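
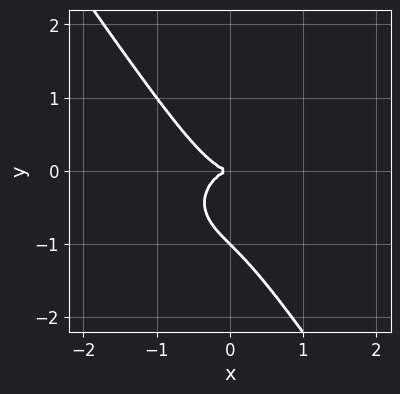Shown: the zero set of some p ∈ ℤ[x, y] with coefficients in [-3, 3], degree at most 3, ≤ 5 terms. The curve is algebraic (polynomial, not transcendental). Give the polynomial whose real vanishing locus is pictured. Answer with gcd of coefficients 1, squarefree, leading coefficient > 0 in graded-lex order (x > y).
x^3 + x*y^2 + y^3 + y^2

(a) Degree: a generic line meets the curve in up to 3 points, so deg p = 3.
(b) Observable constraints: it crosses the x-axis at the gridline x = 0; the y-axis gridline crossings are at y ∈ {-1, 0}.
(c) Solving for integer coefficients yields p as stated.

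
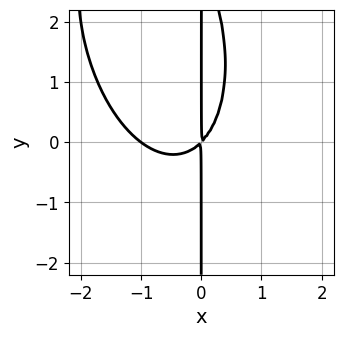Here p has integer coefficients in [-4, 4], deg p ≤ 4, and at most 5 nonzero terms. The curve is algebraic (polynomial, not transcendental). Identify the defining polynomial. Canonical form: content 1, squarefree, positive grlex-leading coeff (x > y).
deg p = 3. A generic line meets the curve in up to 3 points.
Against the integer gridlines: one x-axis crossing is at x = -1; every point of the y-axis in the box is on the curve.
Together with the visible shape, these determine p as stated.

3*x^3 + x^2*y + x*y^2 + 3*x^2 - 3*x*y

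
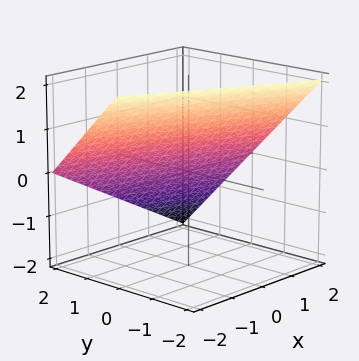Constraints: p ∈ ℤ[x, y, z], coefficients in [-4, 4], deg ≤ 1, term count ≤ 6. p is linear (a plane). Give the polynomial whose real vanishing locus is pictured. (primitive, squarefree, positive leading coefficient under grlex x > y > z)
x + 2*y + 2*z - 2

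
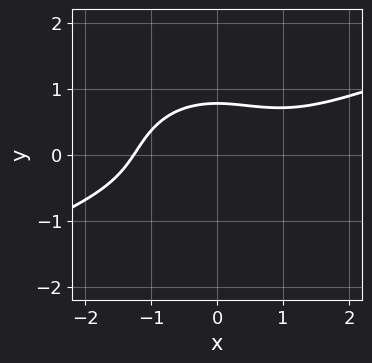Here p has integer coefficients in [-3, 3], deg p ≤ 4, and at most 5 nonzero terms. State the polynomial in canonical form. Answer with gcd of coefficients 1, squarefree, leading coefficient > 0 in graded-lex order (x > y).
x^3 - 2*x^2*y - 3*y^3 - y^2 + 2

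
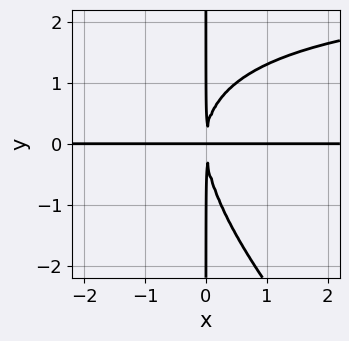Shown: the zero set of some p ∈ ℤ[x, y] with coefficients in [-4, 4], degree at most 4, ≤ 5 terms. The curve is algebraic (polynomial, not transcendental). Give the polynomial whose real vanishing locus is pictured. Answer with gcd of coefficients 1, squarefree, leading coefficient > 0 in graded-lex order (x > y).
x^2*y^2 + x*y^3 - 3*x^2*y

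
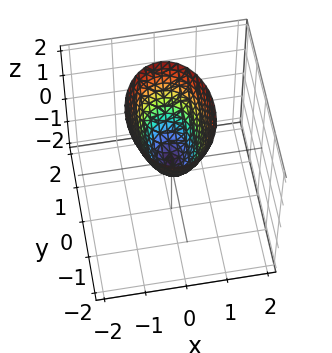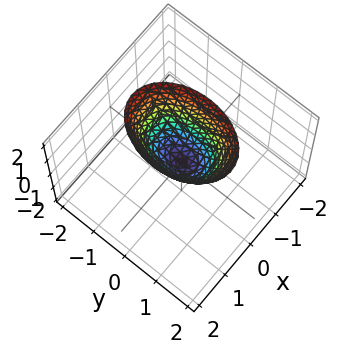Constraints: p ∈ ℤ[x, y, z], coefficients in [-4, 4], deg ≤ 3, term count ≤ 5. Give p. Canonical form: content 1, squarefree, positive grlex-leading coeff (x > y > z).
2*x^2 + y^2 - z

First, deg p = 2. A single bowl opening along one axis; a quadric.
Next, symmetries: it's symmetric under y → −y, forcing even powers of y; mirror symmetry x ↦ −x ⇒ only even powers of x.
Next, observable constraints: one x-axis crossing is at x = 0; one y-axis crossing is at y = 0; one z-axis crossing is at z = 0.
Finally, matching integer coefficients to the picture gives p.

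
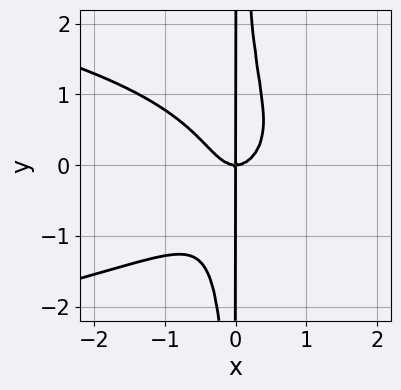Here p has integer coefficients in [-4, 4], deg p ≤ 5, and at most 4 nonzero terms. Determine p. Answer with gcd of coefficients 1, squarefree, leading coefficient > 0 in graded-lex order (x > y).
2*x^2*y^2 + 2*x^3 - x*y

1. Degree: no degree-3 curve has this shape, so deg p = 4.
2. Reading off the gridlines: the visible y-axis segment lies entirely on the curve; it crosses the x-axis at the gridline x = 0.
3. Matching integer coefficients to the picture gives p.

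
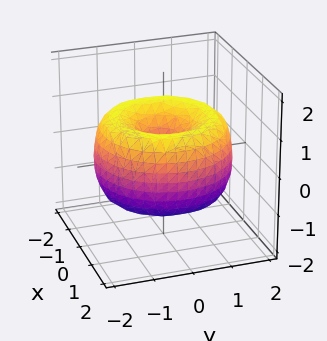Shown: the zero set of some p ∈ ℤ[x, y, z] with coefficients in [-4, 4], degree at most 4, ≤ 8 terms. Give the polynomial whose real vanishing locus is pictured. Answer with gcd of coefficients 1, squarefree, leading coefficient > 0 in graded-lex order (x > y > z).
x^4 + 2*x^2*y^2 + y^4 - 3*x^2 - 3*y^2 + 2*z^2

(a) deg p = 4. The shape is more complex than any degree-3 surface.
(b) Symmetry: the z-axis is an axis of rotation, so x and y enter only as x² + y².
(c) Checking where it meets the axes: one z-axis crossing is at z = 0; it crosses the y-axis at the gridline y = 0; a circular section at z = 0 has radius between 1 and 2; it crosses the x-axis at the gridline x = 0.
(d) The integer polynomial consistent with all of this is the stated p.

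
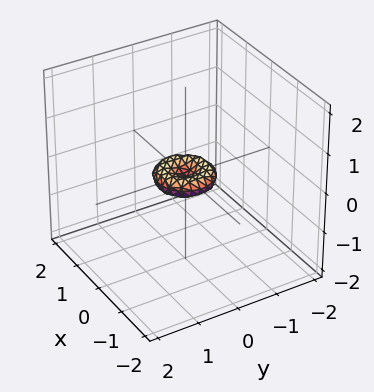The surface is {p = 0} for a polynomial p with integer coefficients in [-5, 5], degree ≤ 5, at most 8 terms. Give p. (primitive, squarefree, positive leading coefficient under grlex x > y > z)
2*x^4 + 4*x^2*y^2 + 2*y^4 - x^2 - y^2 + 3*z^2

deg p = 4. No degree-3 surface has this shape.
Symmetries: rotational symmetry about the z-axis ⇒ p depends on x, y only through x² + y².
From the visible intercepts: it crosses the x-axis at the gridline x = 0; it crosses the y-axis at the gridline y = 0; it meets the z-axis at z = 0 (among the integer gridlines); a circular section at z = 0 has radius between 0 and 1.
Fitting integer coefficients to these (and the overall shape) gives p.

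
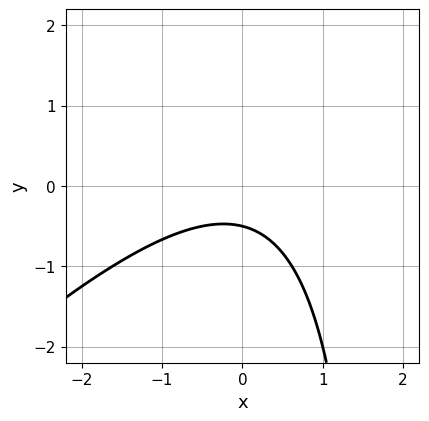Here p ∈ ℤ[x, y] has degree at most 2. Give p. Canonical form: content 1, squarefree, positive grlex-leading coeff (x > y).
x^2 - x*y + 2*y + 1

Degree: a generic line meets the curve in up to 2 points, so deg p = 2.
Observable constraints: it misses every integer gridline on the x-axis.
Assembling these constraints gives the stated polynomial.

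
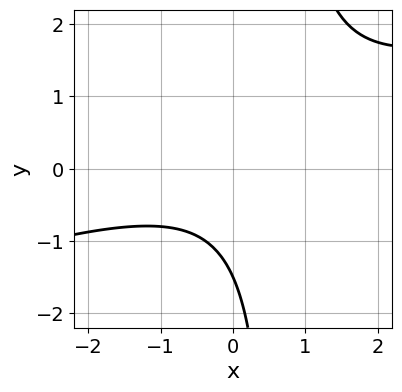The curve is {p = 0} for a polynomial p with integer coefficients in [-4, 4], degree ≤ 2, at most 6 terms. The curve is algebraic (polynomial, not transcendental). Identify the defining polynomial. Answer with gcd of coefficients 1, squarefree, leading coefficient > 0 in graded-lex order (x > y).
(a) deg p = 2. The shape is more complex than any degree-1 curve.
(b) Reading off the gridlines: the curve avoids every integer x-axis point in the box.
(c) These observations pin down the coefficients.

x^2 - 3*x*y + 2*y + 3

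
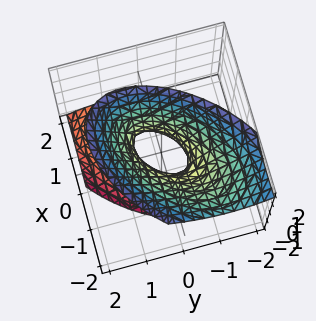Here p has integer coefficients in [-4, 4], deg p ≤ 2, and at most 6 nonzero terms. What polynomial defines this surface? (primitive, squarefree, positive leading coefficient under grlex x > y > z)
Degree: the shape is more complex than any degree-1 surface, so deg p = 2.
From the visible intercepts: the surface avoids every integer z-axis point in the box.
Solving for integer coefficients yields p as stated.

3*x^2 - 3*x*y + 2*x*z + 3*y^2 - 2*z^2 - 1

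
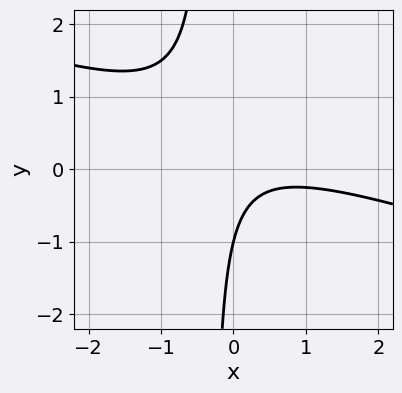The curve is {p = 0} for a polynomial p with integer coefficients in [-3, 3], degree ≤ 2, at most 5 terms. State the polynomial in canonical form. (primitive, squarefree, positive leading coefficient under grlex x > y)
x^2 + 3*x*y - x + y + 1

(a) Degree: the shape is more complex than any degree-1 curve, so deg p = 2.
(b) Against the integer gridlines: it meets the y-axis at y = -1 (among the integer gridlines); it misses every integer gridline on the x-axis.
(c) Fitting integer coefficients to these (and the overall shape) gives p.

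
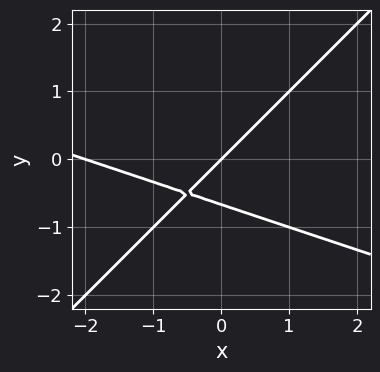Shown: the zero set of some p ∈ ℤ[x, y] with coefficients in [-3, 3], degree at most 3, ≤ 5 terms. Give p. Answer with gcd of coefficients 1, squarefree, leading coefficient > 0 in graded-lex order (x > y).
The degree is 2 — a generic line meets the curve in up to 2 points.
From the visible intercepts: one y-axis crossing is at y = 0; the x-axis gridline crossings are at x ∈ {-2, 0}.
Assembling these constraints gives the stated polynomial.

x^2 + 2*x*y - 3*y^2 + 2*x - 2*y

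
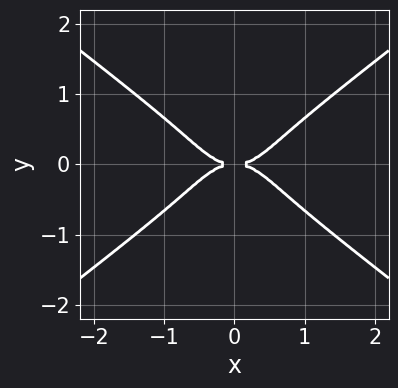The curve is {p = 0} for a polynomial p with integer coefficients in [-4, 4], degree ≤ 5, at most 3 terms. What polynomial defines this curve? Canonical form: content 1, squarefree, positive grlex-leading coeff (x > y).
deg p = 4. A generic line meets the curve in up to 4 points.
Symmetries: the y ↦ −y reflection is a symmetry, so y appears only in even powers; the x ↦ −x reflection is a symmetry, so x appears only in even powers.
From the axis intercepts and sections: it meets the y-axis at y = 0 (among the integer gridlines); one x-axis crossing is at x = 0.
Together with the visible shape, these determine p as stated.

x^4 - 3*y^4 - y^2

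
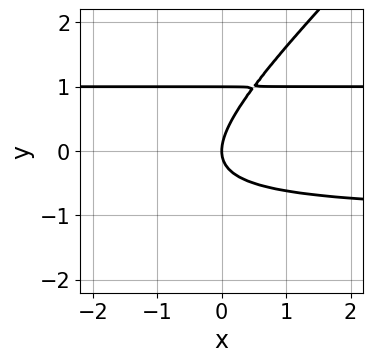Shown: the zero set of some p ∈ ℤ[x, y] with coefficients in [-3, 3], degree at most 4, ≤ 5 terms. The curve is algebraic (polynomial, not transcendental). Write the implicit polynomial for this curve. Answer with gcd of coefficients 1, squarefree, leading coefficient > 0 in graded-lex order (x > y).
x*y^2 - y^3 + y^2 - x

First, the degree is 3 — a generic line meets the curve in up to 3 points.
Then, from the visible intercepts: the y-axis gridline crossings are at y ∈ {0, 1}; one x-axis crossing is at x = 0.
Finally, these observations pin down the coefficients.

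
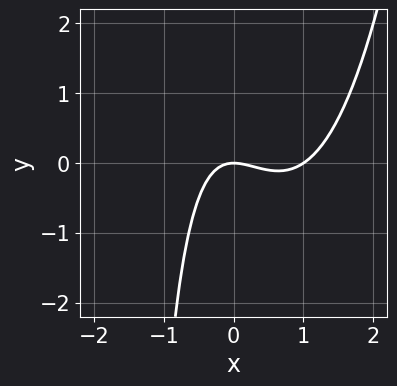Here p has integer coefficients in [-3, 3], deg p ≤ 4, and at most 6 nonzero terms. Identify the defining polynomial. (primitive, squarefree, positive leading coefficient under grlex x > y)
2*x^3 - 2*x^2 - x*y - 2*y

1. deg p = 3. No degree-2 curve has this shape.
2. Observable constraints: it meets the y-axis at y = 0 (among the integer gridlines); the x-axis gridline crossings are at x ∈ {0, 1}.
3. These observations pin down the coefficients.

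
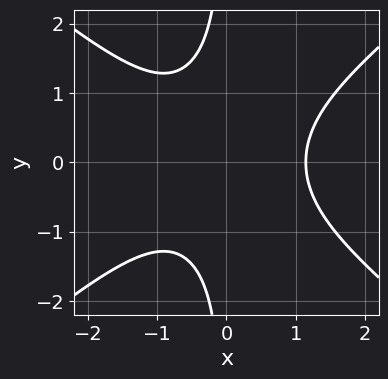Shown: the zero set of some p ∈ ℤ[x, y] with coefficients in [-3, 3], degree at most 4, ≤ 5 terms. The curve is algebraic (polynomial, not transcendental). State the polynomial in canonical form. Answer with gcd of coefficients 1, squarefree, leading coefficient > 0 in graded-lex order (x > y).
2*x^3 - 3*x*y^2 - 3

First, the degree is 3 — no degree-2 curve has this shape.
Then, symmetries: mirror symmetry y ↦ −y ⇒ only even powers of y.
Next, against the integer gridlines: the curve avoids every integer y-axis point in the box.
Finally, the integer polynomial consistent with all of this is the stated p.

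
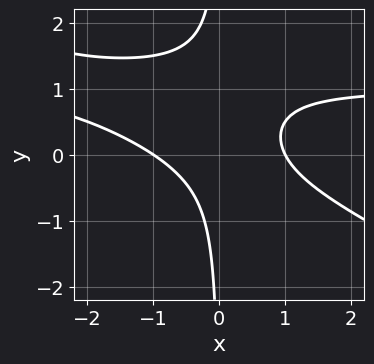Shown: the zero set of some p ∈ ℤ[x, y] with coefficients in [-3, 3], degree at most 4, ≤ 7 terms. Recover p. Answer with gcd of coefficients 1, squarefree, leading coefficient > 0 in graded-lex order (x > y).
x^2*y + 2*x*y^2 - x^2 - 2*x*y + 1

1. The degree is 3 — no degree-2 curve has this shape.
2. Reading off the gridlines: the curve avoids every integer y-axis point in the box; among the integer gridlines, it crosses the x-axis at x ∈ {-1, 1}.
3. Fitting integer coefficients to these (and the overall shape) gives p.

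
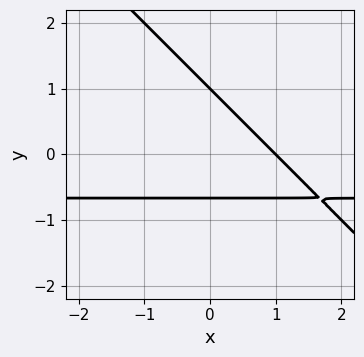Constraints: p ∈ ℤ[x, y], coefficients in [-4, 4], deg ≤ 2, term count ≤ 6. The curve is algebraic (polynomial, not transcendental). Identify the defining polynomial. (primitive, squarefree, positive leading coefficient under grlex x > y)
3*x*y + 3*y^2 + 2*x - y - 2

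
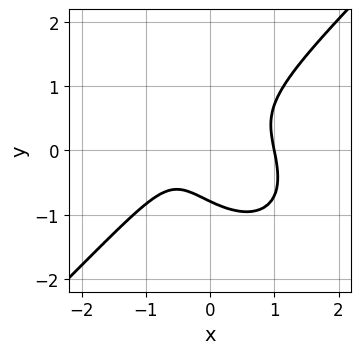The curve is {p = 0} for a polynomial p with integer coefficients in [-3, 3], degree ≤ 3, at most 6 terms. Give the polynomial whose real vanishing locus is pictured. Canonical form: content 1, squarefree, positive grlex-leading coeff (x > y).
1. The degree is 3 — the shape is more complex than any degree-2 curve.
2. From the visible intercepts: it meets the x-axis at x = 1 (among the integer gridlines).
3. Putting this together gives p.

2*x^3 - 2*y^3 + x*y - x - 1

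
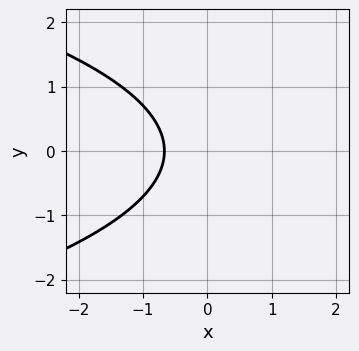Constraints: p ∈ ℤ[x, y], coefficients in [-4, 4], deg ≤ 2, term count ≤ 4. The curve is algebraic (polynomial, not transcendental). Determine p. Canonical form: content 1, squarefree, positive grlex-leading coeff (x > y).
2*y^2 + 3*x + 2

(a) deg p = 2. No degree-1 curve has this shape.
(b) Symmetries: the y ↦ −y reflection is a symmetry, so y appears only in even powers.
(c) From the axis intercepts and sections: the curve avoids every integer y-axis point in the box.
(d) The integer polynomial consistent with all of this is the stated p.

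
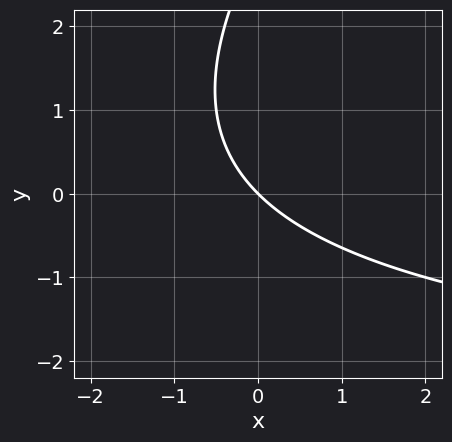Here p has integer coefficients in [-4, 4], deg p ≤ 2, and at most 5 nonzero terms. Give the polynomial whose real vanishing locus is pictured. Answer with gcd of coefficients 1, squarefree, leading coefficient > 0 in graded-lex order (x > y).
Degree: no degree-1 curve has this shape, so deg p = 2.
From the visible intercepts: it meets the x-axis at x = 0 (among the integer gridlines); one y-axis crossing is at y = 0.
Assembling these constraints gives the stated polynomial.

x*y - y^2 + 3*x + 3*y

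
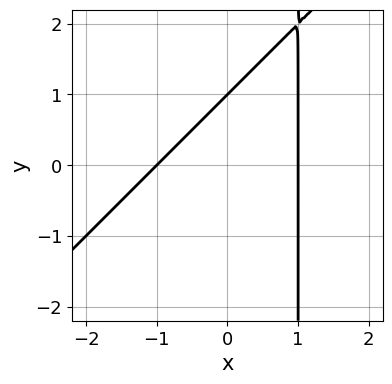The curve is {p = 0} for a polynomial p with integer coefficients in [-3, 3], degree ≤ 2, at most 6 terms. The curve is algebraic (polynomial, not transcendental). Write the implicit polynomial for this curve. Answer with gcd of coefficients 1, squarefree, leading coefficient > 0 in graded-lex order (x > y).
x^2 - x*y + y - 1

deg p = 2. The shape is more complex than any degree-1 curve.
From the visible intercepts: it meets the y-axis at y = 1 (among the integer gridlines); among the integer gridlines, it crosses the x-axis at x ∈ {-1, 1}.
These observations pin down the coefficients.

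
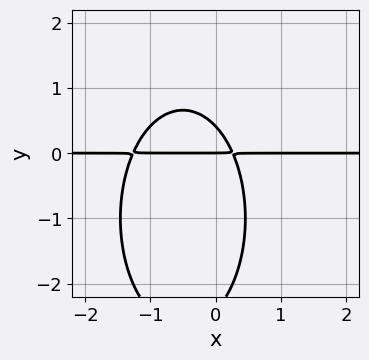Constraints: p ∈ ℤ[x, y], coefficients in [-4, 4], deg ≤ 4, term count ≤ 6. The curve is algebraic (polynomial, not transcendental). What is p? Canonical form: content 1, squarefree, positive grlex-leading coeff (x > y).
deg p = 3.
Reading off the gridlines: it crosses the y-axis at the gridline y = 0; the visible x-axis segment lies entirely on the curve.
Fitting integer coefficients to these (and the overall shape) gives p.

3*x^2*y + y^3 + 3*x*y + 2*y^2 - y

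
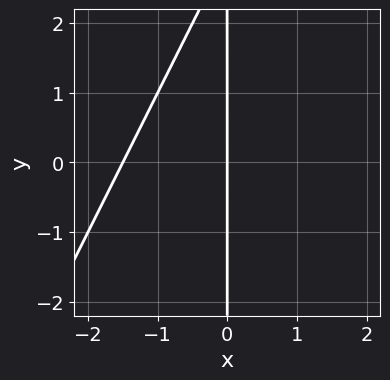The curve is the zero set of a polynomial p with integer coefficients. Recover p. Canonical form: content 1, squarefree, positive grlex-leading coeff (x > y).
2*x^2 - x*y + 3*x

First, degree: no degree-1 curve has this shape, so deg p = 2.
Next, observable constraints: it crosses the x-axis at the gridline x = 0; the visible y-axis segment lies entirely on the curve.
Finally, assembling these constraints gives the stated polynomial.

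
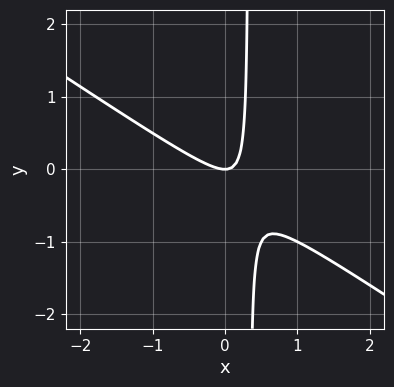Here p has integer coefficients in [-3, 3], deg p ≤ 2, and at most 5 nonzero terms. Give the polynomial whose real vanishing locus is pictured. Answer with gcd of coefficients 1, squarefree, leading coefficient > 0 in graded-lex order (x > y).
First, the degree is 2 — the shape is more complex than any degree-1 curve.
Then, from the visible intercepts: it crosses the x-axis at the gridline x = 0; it meets the y-axis at y = 0 (among the integer gridlines).
Finally, solving for integer coefficients yields p as stated.

2*x^2 + 3*x*y - y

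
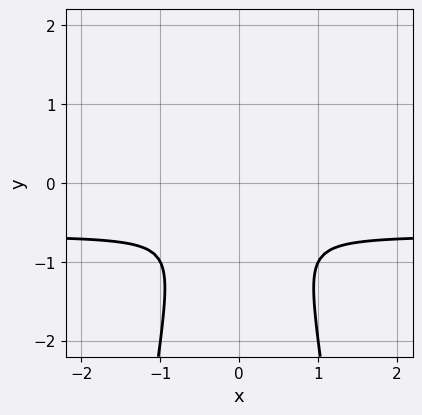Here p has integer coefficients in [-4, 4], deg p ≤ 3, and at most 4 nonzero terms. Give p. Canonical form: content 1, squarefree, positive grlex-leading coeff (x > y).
3*x^2*y + 2*x^2 + y^2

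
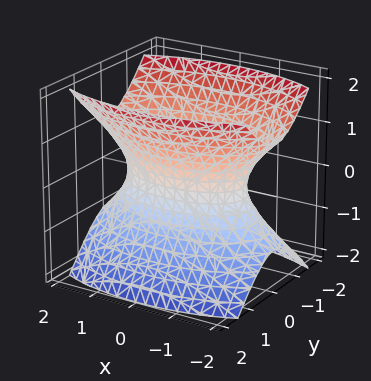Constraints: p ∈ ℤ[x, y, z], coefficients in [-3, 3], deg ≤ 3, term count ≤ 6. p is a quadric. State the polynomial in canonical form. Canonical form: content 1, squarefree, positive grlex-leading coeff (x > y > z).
x^2 + 3*y^2 - 2*z^2 - 2

deg p = 2.
Symmetries: the x ↦ −x reflection is a symmetry, so x appears only in even powers; mirror symmetry z ↦ −z ⇒ only even powers of z; it's symmetric under y → −y, forcing even powers of y.
Observable constraints: the surface avoids every integer z-axis point in the box.
Matching integer coefficients to the picture gives p.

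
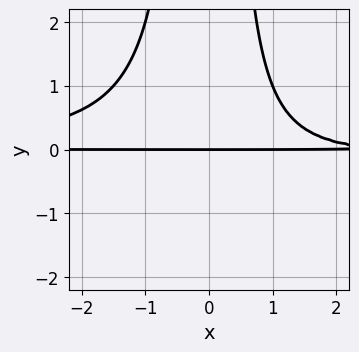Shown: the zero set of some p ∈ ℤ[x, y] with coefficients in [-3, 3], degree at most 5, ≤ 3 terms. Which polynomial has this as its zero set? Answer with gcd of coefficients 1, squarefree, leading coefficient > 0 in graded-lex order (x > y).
1. deg p = 4.
2. Checking where it meets the axes: every point of the x-axis in the box is on the curve; it meets the y-axis at y = 0 (among the integer gridlines).
3. These observations pin down the coefficients.

2*x^2*y^2 + x*y - 3*y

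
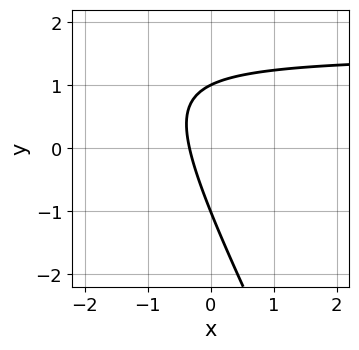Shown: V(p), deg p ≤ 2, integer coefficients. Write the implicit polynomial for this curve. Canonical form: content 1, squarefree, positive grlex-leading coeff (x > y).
1. deg p = 2.
2. From the visible intercepts: the y-axis gridline crossings are at y ∈ {-1, 1}.
3. Together with the visible shape, these determine p as stated.

2*x*y + y^2 - 3*x - 1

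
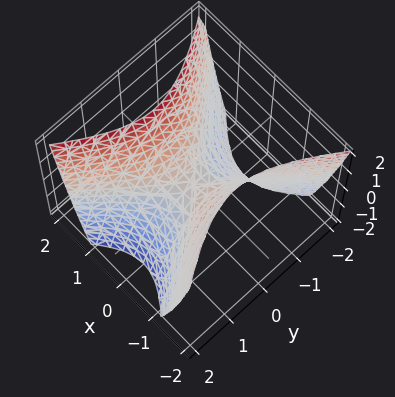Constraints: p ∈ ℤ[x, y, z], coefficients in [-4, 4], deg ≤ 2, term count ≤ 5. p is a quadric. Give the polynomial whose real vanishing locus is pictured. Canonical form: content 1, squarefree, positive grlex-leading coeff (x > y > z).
3*x^2 - 2*y^2 - 2*z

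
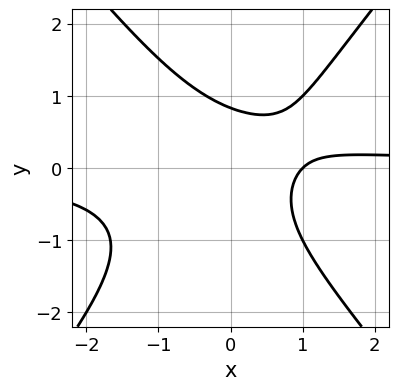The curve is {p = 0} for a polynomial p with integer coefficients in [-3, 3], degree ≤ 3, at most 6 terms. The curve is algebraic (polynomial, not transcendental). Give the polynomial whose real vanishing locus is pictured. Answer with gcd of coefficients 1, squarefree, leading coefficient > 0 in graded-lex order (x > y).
(a) The degree is 3 — no degree-2 curve has this shape.
(b) Checking where it meets the axes: it crosses the x-axis at the gridline x = 1.
(c) Solving for integer coefficients yields p as stated.

3*x^2*y - 2*y^3 - 2*x - y + 2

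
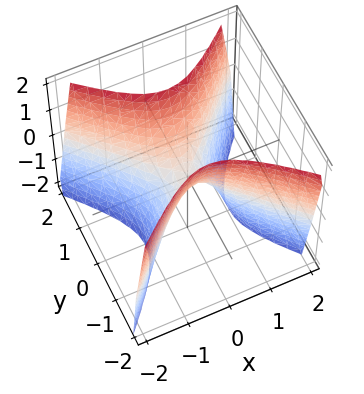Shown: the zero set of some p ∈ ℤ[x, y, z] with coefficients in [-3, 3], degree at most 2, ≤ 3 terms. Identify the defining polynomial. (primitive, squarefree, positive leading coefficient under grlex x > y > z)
1. deg p = 2.
2. Symmetries: mirror symmetry y ↦ −y ⇒ only even powers of y; mirror symmetry x ↦ −x ⇒ only even powers of x.
3. Against the integer gridlines: it crosses the x-axis at the gridline x = 0; one y-axis crossing is at y = 0; one z-axis crossing is at z = 0.
4. Fitting integer coefficients to these (and the overall shape) gives p.

2*x^2 - 2*y^2 + z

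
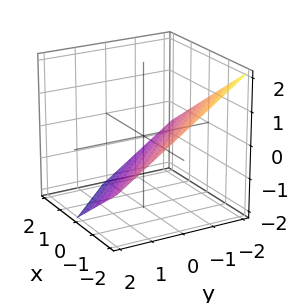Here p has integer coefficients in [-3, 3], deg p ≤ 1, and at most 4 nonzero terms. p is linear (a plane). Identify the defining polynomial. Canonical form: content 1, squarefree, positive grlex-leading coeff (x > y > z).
2*x + 2*y + 3*z + 2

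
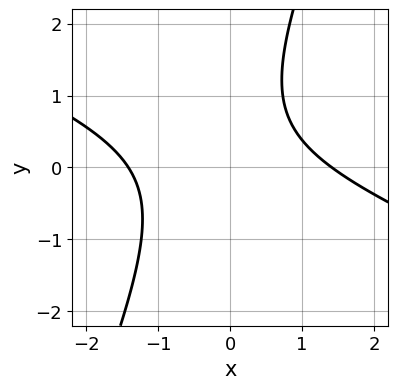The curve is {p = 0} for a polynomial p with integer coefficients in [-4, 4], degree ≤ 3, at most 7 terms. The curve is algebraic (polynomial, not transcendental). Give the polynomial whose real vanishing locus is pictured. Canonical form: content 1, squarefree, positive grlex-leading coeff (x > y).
x^2 + 2*x*y - y^2 + y - 2

First, the degree is 2 — a generic line meets the curve in up to 2 points.
Then, checking where it meets the axes: it misses every integer gridline on the y-axis.
Finally, solving for integer coefficients yields p as stated.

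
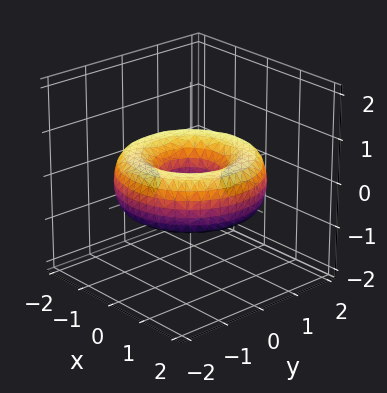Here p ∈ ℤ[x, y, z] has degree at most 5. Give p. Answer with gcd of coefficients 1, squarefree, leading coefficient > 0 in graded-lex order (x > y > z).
x^4 + 2*x^2*y^2 + y^4 - 3*x^2 - 3*y^2 + 3*z^2 + 1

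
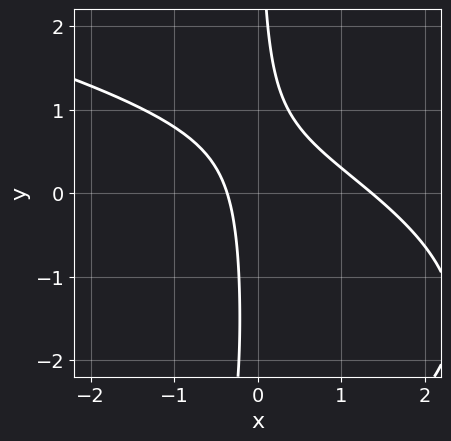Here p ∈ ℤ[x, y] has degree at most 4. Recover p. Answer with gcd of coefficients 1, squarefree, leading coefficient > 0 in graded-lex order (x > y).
x*y^2 + 2*x^2 + 3*x*y - 2*x - 1

The degree is 3 — a generic line meets the curve in up to 3 points.
Reading off the gridlines: the curve avoids every integer y-axis point in the box.
These observations pin down the coefficients.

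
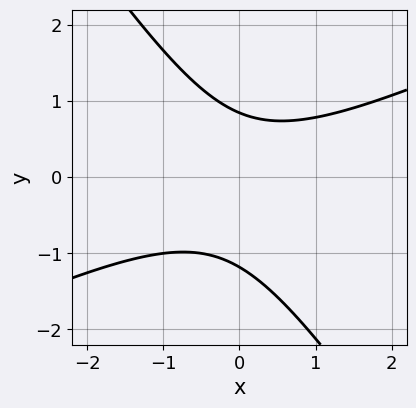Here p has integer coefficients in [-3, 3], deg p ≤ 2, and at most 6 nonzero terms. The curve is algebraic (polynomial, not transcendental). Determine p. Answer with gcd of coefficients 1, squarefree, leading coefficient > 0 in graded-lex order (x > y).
2*x^2 - 3*x*y - 3*y^2 - y + 3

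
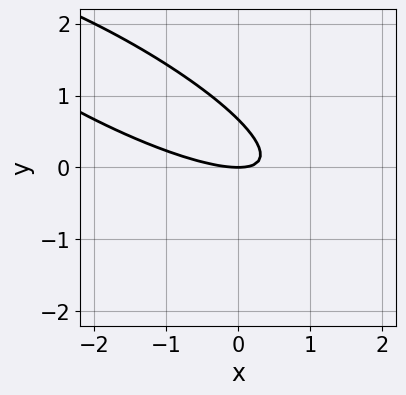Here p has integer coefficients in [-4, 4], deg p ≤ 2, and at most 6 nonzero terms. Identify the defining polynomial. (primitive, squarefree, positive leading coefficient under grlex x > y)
x^2 + 3*x*y + 3*y^2 - 2*y

(a) Degree: no degree-1 curve has this shape, so deg p = 2.
(b) From the axis intercepts and sections: it meets the x-axis at x = 0 (among the integer gridlines); it crosses the y-axis at the gridline y = 0.
(c) Putting this together gives p.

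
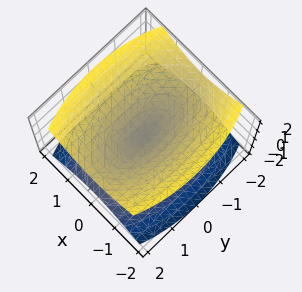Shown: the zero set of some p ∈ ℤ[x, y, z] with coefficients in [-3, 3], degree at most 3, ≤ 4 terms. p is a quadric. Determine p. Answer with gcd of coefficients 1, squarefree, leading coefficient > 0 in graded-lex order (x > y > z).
3*x^2 + y^2 - 3*z^2

1. The picture has 2 separate pieces. Treating them together as one polynomial.
2. deg p = 2. Two nappes meeting at a single point; a quadric.
3. Symmetries: the x ↦ −x reflection is a symmetry, so x appears only in even powers; mirror symmetry y ↦ −y ⇒ only even powers of y; mirror symmetry z ↦ −z ⇒ only even powers of z.
4. Checking where it meets the axes: it crosses the y-axis at the gridline y = 0; it meets the x-axis at x = 0 (among the integer gridlines).
5. Assembling these constraints gives the stated polynomial.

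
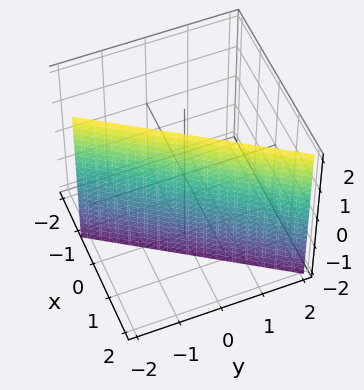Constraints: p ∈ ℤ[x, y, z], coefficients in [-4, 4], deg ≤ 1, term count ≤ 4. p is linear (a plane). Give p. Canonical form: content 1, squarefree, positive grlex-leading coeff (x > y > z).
(a) deg p = 1. The surface is flat (a plane).
(b) Reading off the gridlines: the surface avoids every integer z-axis point in the box; it crosses the y-axis at the gridline y = -1.
(c) These observations pin down the coefficients.

3*x - 2*y - 2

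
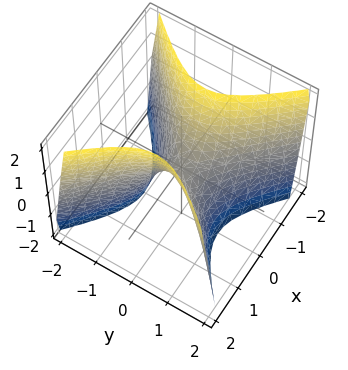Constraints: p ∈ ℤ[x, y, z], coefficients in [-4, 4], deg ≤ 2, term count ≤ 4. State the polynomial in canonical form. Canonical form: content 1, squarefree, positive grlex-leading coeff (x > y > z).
2*x^2 - 2*y^2 - z

1. deg p = 2. A saddle surface; a quadric.
2. Symmetries: it's symmetric under x → −x, forcing even powers of x; it's symmetric under y → −y, forcing even powers of y.
3. From the visible intercepts: it meets the x-axis at x = 0 (among the integer gridlines); it meets the z-axis at z = 0 (among the integer gridlines); it meets the y-axis at y = 0 (among the integer gridlines).
4. Matching integer coefficients to the picture gives p.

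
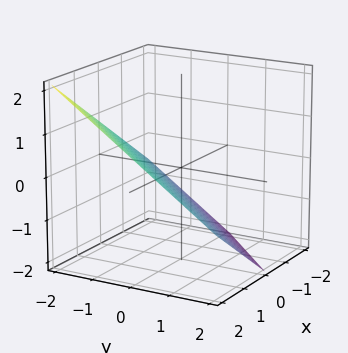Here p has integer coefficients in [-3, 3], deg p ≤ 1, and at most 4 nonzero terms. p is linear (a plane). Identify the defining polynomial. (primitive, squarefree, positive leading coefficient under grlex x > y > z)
(a) The degree is 1 — the surface is flat (a plane).
(b) From the visible intercepts: one y-axis crossing is at y = -1; it crosses the x-axis at the gridline x = 1.
(c) These observations pin down the coefficients.

2*x - 2*y - 3*z - 2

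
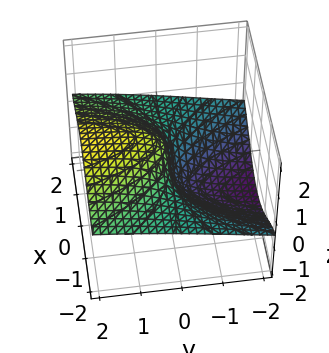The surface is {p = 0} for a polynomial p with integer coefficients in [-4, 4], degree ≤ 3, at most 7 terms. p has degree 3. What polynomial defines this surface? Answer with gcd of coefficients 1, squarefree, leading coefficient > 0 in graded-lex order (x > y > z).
3*x^2*z + y*z^2 + z^3 + y*z - 3*y

The degree is 3 — a generic line meets the surface in up to 3 points.
Reading off the gridlines: one z-axis crossing is at z = 0; it crosses the y-axis at the gridline y = 0.
Solving for integer coefficients yields p as stated. Check: (2, 0, 0) on the x-axis lies on the surface, and p(2, 0, 0) = 0. ✓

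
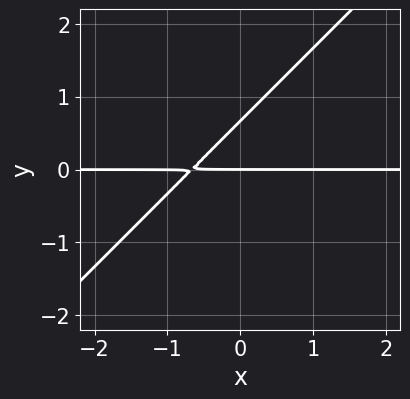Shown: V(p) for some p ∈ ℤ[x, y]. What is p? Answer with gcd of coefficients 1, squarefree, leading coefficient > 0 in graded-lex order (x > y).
3*x*y - 3*y^2 + 2*y

1. The degree is 2 — no degree-1 curve has this shape.
2. Against the integer gridlines: it crosses the y-axis at the gridline y = 0; the visible x-axis segment lies entirely on the curve.
3. Fitting integer coefficients to these (and the overall shape) gives p.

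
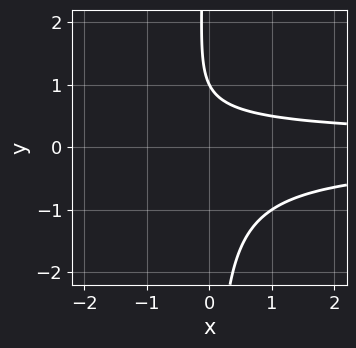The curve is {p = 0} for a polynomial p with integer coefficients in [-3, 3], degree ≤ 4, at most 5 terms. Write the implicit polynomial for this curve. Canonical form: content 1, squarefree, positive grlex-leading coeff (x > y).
2*x*y^2 + y - 1

1. deg p = 3. A generic line meets the curve in up to 3 points.
2. Checking where it meets the axes: it crosses the y-axis at the gridline y = 1; the curve avoids every integer x-axis point in the box.
3. Together with the visible shape, these determine p as stated.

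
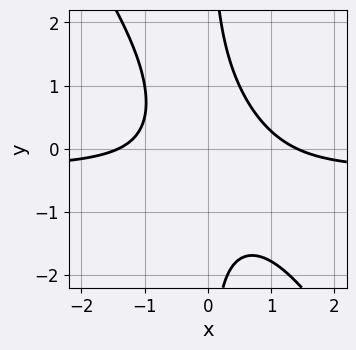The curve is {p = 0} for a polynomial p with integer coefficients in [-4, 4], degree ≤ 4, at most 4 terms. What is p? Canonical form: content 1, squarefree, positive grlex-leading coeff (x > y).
3*x^2*y + 2*x*y^2 + x^2 - 2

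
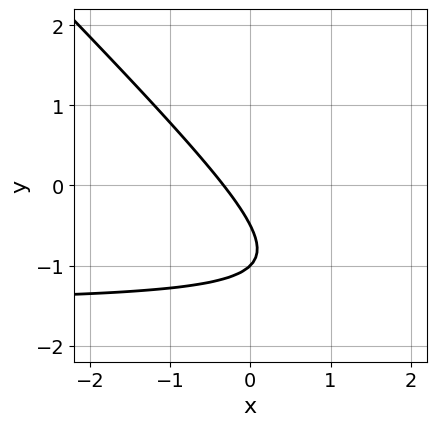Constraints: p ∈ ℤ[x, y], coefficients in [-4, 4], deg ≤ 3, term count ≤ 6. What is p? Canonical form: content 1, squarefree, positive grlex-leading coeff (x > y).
First, deg p = 2. No degree-1 curve has this shape.
Next, observable constraints: one y-axis crossing is at y = -1.
Finally, these observations pin down the coefficients.

2*x*y + 2*y^2 + 3*x + 3*y + 1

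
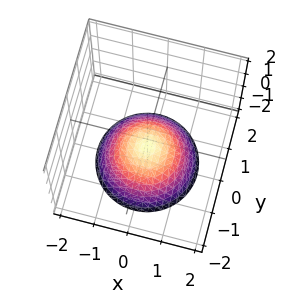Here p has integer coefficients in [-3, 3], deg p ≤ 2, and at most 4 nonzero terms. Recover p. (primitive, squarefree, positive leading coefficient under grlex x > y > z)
2*x^2 + 2*y^2 + 3*z + 2

1. deg p = 2.
2. By symmetry, the z-axis is an axis of rotation, so x and y enter only as x² + y².
3. From the visible intercepts: it misses every integer gridline on the y-axis; it misses every integer gridline on the x-axis; a circular section at z = -1 has radius between 0 and 1.
4. Assembling these constraints gives the stated polynomial.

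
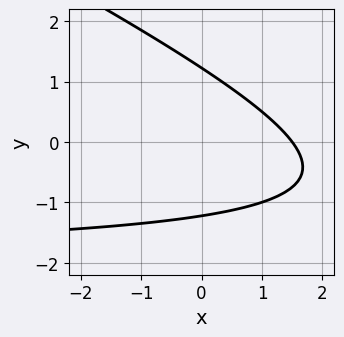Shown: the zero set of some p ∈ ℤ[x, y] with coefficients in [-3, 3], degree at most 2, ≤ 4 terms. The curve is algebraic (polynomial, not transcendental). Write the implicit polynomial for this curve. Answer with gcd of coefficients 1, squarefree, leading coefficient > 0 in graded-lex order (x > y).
(a) deg p = 2. No degree-1 curve has this shape.
(b) Solving for integer coefficients yields p as stated.

x*y + 2*y^2 + 2*x - 3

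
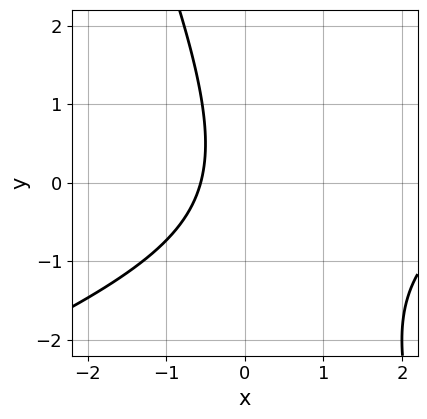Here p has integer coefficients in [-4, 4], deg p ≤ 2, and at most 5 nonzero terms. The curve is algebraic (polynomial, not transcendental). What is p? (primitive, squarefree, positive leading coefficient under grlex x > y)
First, deg p = 2. The shape is more complex than any degree-1 curve.
Next, from the axis intercepts and sections: it misses every integer gridline on the y-axis.
Finally, matching integer coefficients to the picture gives p.

x^2 - 2*x*y - y^2 - 3*x - 2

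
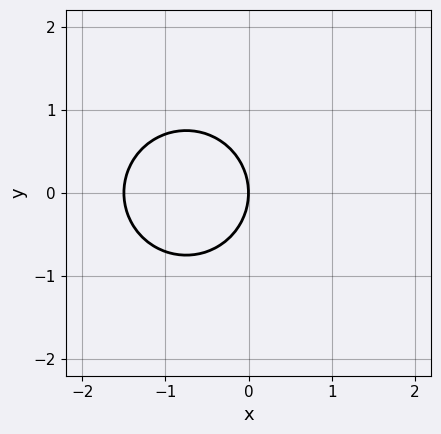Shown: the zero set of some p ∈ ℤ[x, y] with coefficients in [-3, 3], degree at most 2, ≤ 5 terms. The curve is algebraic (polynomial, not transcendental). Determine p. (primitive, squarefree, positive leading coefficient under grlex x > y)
2*x^2 + 2*y^2 + 3*x

deg p = 2. A generic line meets the curve in up to 2 points.
Symmetries: the y ↦ −y reflection is a symmetry, so y appears only in even powers.
Reading off the gridlines: it meets the x-axis at x = 0 (among the integer gridlines); it meets the y-axis at y = 0 (among the integer gridlines).
Fitting integer coefficients to these (and the overall shape) gives p.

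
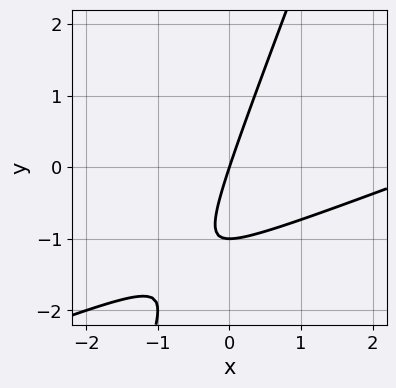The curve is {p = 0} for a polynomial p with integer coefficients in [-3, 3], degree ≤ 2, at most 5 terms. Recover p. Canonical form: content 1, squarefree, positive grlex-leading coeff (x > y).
x^2 - 3*x*y + y^2 - 3*x + y

1. The degree is 2 — a generic line meets the curve in up to 2 points.
2. Against the integer gridlines: the y-axis gridline crossings are at y ∈ {-1, 0}; one x-axis crossing is at x = 0.
3. Putting this together gives p.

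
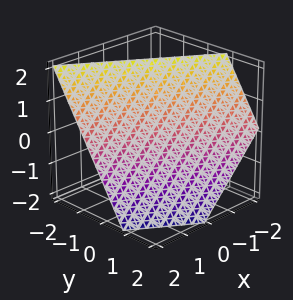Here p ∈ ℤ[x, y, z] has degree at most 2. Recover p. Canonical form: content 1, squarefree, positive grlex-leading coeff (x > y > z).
(a) deg p = 1.
(b) Checking where it meets the axes: it meets the z-axis at z = 1 (among the integer gridlines); it crosses the x-axis at the gridline x = 1.
(c) The integer polynomial consistent with all of this is the stated p.

2*x + 3*y + 2*z - 2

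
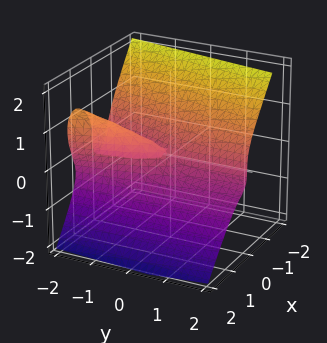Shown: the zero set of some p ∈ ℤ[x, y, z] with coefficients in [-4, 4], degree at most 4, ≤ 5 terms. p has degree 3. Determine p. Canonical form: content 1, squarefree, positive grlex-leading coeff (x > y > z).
(a) The degree is 3 — a generic line meets the surface in up to 3 points.
(b) From the axis intercepts and sections: it crosses the x-axis at the gridline x = 0; every point of the y-axis in the box is on the surface; one z-axis crossing is at z = 0.
(c) These observations pin down the coefficients.

3*x^3 + x*y*z + 2*z^3 - x^2 + x*y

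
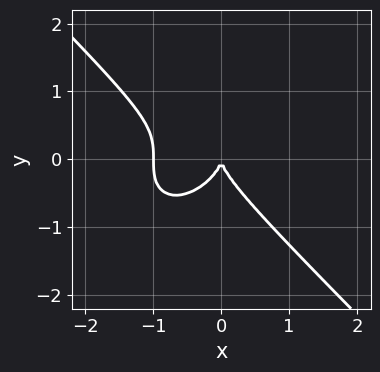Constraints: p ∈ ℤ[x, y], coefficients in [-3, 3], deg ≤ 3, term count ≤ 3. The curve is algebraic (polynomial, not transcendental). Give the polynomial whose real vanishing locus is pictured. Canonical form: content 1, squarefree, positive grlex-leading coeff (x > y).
First, deg p = 3. A generic line meets the curve in up to 3 points.
Then, reading off the gridlines: the x-axis gridline crossings are at x ∈ {-1, 0}; it meets the y-axis at y = 0 (among the integer gridlines).
Finally, putting this together gives p.

x^3 + y^3 + x^2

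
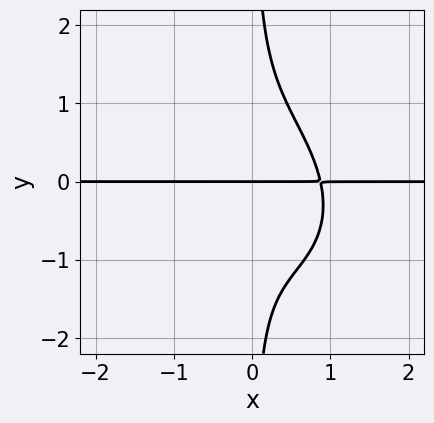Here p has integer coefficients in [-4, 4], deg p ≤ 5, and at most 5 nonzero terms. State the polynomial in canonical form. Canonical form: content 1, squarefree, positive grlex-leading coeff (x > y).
1. Degree: the shape is more complex than any degree-3 curve, so deg p = 4.
2. Reading off the gridlines: the visible x-axis segment lies entirely on the curve; it crosses the y-axis at the gridline y = 0.
3. Solving for integer coefficients yields p as stated.

3*x^3*y + 2*x^2*y^2 + 3*x*y^3 - 2*y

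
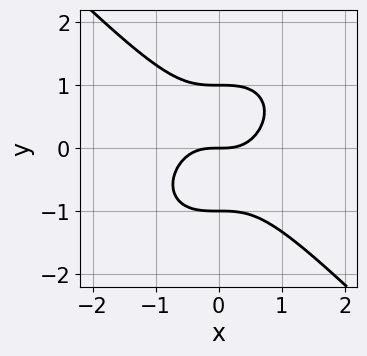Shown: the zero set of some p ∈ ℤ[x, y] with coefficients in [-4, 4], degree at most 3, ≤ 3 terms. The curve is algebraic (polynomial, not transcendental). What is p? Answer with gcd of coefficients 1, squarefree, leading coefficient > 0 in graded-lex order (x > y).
(a) Degree: no degree-2 curve has this shape, so deg p = 3.
(b) From the axis intercepts and sections: the y-axis gridline crossings are at y ∈ {-1, 0, 1}; it meets the x-axis at x = 0 (among the integer gridlines).
(c) Putting this together gives p.

x^3 + y^3 - y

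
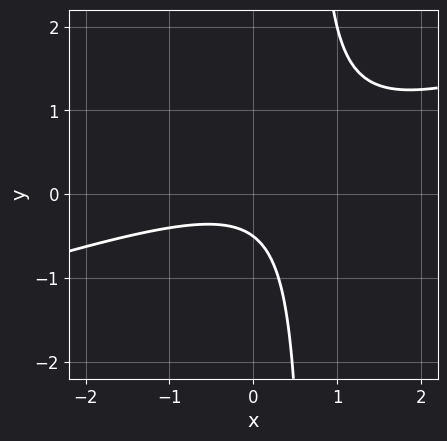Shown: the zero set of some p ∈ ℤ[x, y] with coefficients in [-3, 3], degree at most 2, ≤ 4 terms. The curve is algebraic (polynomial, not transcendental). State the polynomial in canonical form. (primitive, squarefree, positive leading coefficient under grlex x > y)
x^2 - 3*x*y + 2*y + 1

1. Degree: no degree-1 curve has this shape, so deg p = 2.
2. From the visible intercepts: the curve avoids every integer x-axis point in the box.
3. Solving for integer coefficients yields p as stated.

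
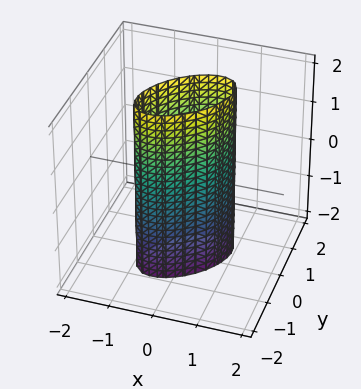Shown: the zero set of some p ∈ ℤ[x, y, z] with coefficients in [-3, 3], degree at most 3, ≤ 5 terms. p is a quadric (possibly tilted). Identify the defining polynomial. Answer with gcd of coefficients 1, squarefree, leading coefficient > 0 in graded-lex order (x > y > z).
First, degree: the shape is more complex than any degree-1 surface, so deg p = 2.
Then, from the axis intercepts and sections: no z-intercept at any integer in the box.
Finally, the integer polynomial consistent with all of this is the stated p.

3*x^2 - 3*x*y + 3*y^2 - 2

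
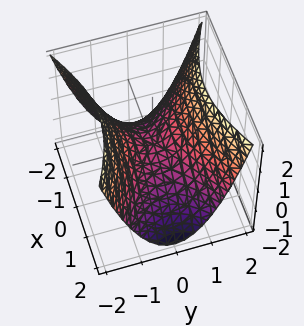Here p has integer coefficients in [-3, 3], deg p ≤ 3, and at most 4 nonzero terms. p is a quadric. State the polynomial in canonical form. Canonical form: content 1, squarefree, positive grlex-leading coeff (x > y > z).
1. The degree is 2 — a saddle surface; a quadric.
2. Symmetries: mirror symmetry y ↦ −y ⇒ only even powers of y; it's symmetric under x → −x, forcing even powers of x.
3. Observable constraints: it meets the x-axis at x = 0 (among the integer gridlines); it crosses the y-axis at the gridline y = 0.
4. Solving for integer coefficients yields p as stated.

x^2 - 2*y^2 + 2*z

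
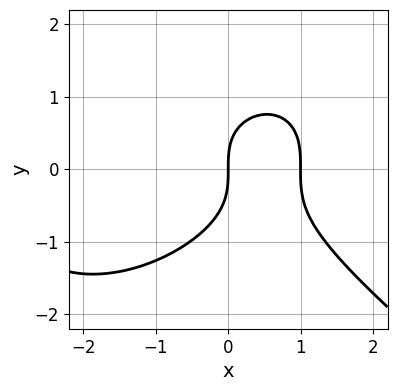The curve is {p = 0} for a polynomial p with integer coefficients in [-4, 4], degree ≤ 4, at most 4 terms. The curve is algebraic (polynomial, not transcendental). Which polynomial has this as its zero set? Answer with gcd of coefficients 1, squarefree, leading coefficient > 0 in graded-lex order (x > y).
(a) Degree: a generic line meets the curve in up to 3 points, so deg p = 3.
(b) From the visible intercepts: the x-axis gridline crossings are at x ∈ {0, 1}; one y-axis crossing is at y = 0.
(c) The integer polynomial consistent with all of this is the stated p.

x^3 + 2*y^3 + 2*x^2 - 3*x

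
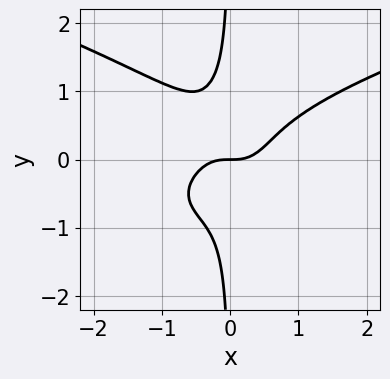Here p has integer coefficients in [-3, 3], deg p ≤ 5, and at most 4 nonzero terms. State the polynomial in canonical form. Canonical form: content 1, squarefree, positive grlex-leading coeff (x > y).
First, deg p = 4. No degree-3 curve has this shape.
Then, from the axis intercepts and sections: it meets the x-axis at x = 0 (among the integer gridlines); it crosses the y-axis at the gridline y = 0.
Finally, assembling these constraints gives the stated polynomial.

3*x*y^3 - 2*x^3 + x^2*y + y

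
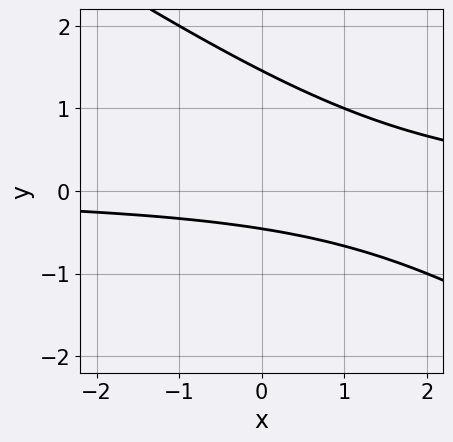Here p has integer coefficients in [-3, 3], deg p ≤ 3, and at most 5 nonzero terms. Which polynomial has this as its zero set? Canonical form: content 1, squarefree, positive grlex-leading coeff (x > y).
First, degree: a generic line meets the curve in up to 2 points, so deg p = 2.
Next, checking where it meets the axes: it misses every integer gridline on the x-axis.
Finally, putting this together gives p.

2*x*y + 3*y^2 - 3*y - 2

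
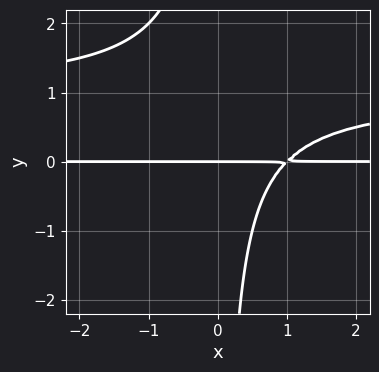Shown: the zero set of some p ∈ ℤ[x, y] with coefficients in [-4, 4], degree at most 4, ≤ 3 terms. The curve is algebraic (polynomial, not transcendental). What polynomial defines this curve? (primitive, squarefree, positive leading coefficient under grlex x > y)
x*y^2 - x*y + y

The degree is 3 — the shape is more complex than any degree-2 curve.
Checking where it meets the axes: it meets the y-axis at y = 0 (among the integer gridlines); every point of the x-axis in the box is on the curve.
Fitting integer coefficients to these (and the overall shape) gives p.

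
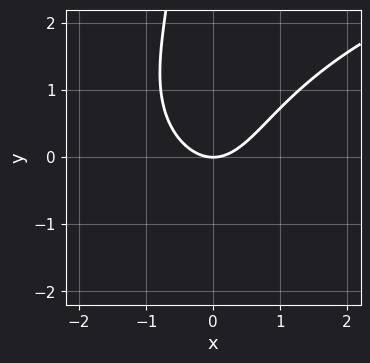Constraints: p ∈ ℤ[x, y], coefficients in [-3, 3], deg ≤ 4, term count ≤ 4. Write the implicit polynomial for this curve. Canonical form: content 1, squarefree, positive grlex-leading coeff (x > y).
x*y^2 - 2*x^2 + 2*y

(a) Degree: the shape is more complex than any degree-2 curve, so deg p = 3.
(b) Reading off the gridlines: it crosses the y-axis at the gridline y = 0; it meets the x-axis at x = 0 (among the integer gridlines).
(c) Putting this together gives p.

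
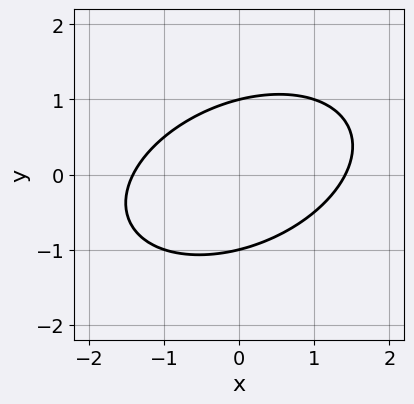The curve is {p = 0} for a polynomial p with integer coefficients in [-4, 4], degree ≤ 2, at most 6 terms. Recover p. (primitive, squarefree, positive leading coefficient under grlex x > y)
deg p = 2. No degree-1 curve has this shape.
Observable constraints: among the integer gridlines, it crosses the y-axis at y ∈ {-1, 1}.
Putting this together gives p.

x^2 - x*y + 2*y^2 - 2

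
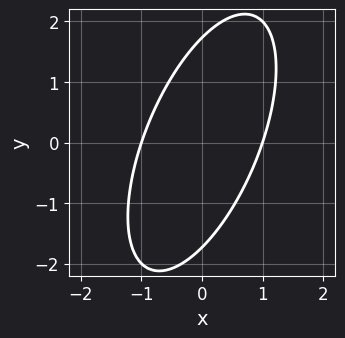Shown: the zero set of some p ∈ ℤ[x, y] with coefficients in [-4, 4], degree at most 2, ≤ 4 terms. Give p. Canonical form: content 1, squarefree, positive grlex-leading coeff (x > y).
3*x^2 - 2*x*y + y^2 - 3

First, degree: the shape is more complex than any degree-1 curve, so deg p = 2.
Next, against the integer gridlines: the x-axis gridline crossings are at x ∈ {-1, 1}.
Finally, assembling these constraints gives the stated polynomial.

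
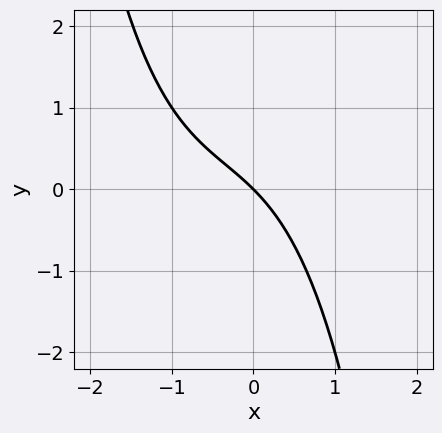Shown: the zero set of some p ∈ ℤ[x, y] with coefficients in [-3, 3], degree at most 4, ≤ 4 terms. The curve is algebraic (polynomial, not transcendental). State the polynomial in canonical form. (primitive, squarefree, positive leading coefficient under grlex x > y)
First, the degree is 3 — no degree-2 curve has this shape.
Next, from the axis intercepts and sections: it meets the x-axis at x = 0 (among the integer gridlines); one y-axis crossing is at y = 0.
Finally, assembling these constraints gives the stated polynomial.

x^3 + x^2 + 2*x + 2*y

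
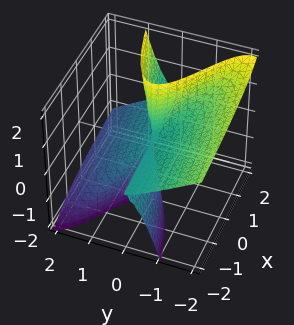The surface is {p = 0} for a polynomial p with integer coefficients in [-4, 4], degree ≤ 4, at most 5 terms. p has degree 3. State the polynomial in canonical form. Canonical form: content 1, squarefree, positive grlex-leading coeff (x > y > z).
x*z^2 - 2*y^3 - 3*y^2*z

(a) The degree is 3 — a generic line meets the surface in up to 3 points.
(b) Against the integer gridlines: every point of the z-axis in the box is on the surface; the visible x-axis segment lies entirely on the surface; one y-axis crossing is at y = 0.
(c) These observations pin down the coefficients.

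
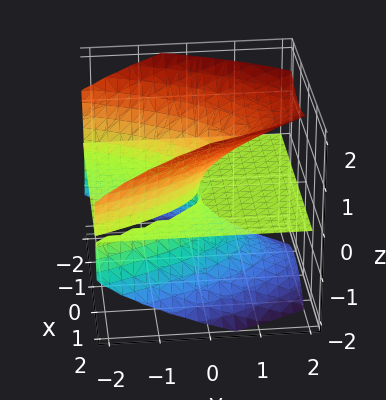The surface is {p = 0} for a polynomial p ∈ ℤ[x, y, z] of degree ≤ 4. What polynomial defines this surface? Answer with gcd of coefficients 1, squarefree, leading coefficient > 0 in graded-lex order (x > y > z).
2*x^2*z - 2*z^3 + 3*y*z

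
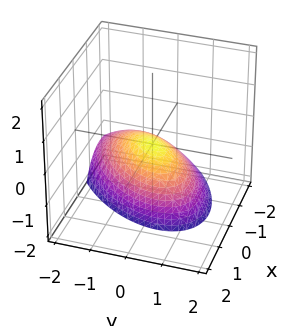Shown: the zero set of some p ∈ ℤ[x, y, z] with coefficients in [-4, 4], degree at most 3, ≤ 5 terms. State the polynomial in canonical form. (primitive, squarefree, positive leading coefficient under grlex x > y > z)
1. The degree is 2 — a generic line meets the surface in up to 2 points.
2. Checking where it meets the axes: it meets the z-axis at z = 0 (among the integer gridlines); it crosses the x-axis at the gridline x = 0; it meets the y-axis at y = 0 (among the integer gridlines).
3. The integer polynomial consistent with all of this is the stated p.

x^2 - x*y - x*z + y^2 + z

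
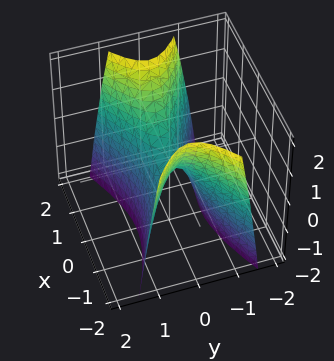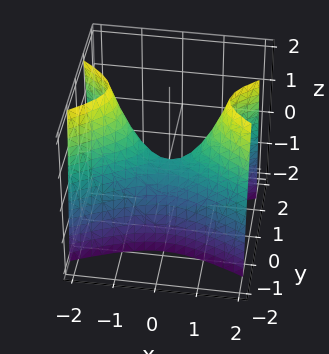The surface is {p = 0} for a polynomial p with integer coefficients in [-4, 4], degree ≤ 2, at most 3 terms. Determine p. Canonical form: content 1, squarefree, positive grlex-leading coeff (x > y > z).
(a) Degree: a saddle surface; a quadric, so deg p = 2.
(b) Symmetries: mirror symmetry y ↦ −y ⇒ only even powers of y; the x ↦ −x reflection is a symmetry, so x appears only in even powers.
(c) Reading off the gridlines: it meets the x-axis at x = 0 (among the integer gridlines); one z-axis crossing is at z = 0; it meets the y-axis at y = 0 (among the integer gridlines).
(d) Together with the visible shape, these determine p as stated.

x^2 - 3*y^2 - z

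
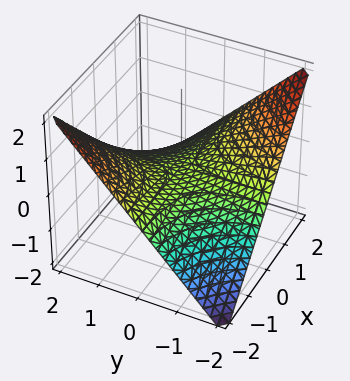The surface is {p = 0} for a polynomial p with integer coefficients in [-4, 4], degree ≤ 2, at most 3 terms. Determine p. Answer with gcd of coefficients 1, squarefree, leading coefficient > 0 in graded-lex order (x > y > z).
(a) Degree: a saddle surface; a quadric, so deg p = 2.
(b) Checking where it meets the axes: one z-axis crossing is at z = 0; the visible y-axis segment lies entirely on the surface; every point of the x-axis in the box is on the surface.
(c) Assembling these constraints gives the stated polynomial.

x*y + 2*z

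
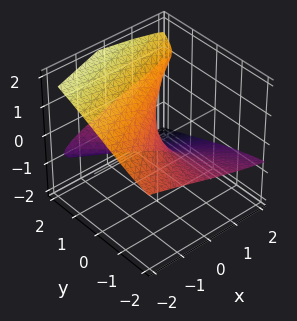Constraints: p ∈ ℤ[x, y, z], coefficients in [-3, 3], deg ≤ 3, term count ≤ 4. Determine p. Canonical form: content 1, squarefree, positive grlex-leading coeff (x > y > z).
2*z^3 - 3*y*z - z^2 + 2*x

Degree: a generic line meets the surface in up to 3 points, so deg p = 3.
From the visible intercepts: it meets the z-axis at z = 0 (among the integer gridlines); the visible y-axis segment lies entirely on the surface; one x-axis crossing is at x = 0.
Assembling these constraints gives the stated polynomial.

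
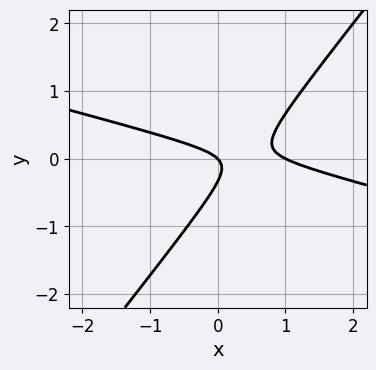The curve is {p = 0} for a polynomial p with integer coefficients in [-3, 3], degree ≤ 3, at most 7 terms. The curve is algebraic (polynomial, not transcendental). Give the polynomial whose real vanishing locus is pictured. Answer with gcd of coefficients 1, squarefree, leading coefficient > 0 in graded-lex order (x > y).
x^2 + 3*x*y - 3*y^2 - x - y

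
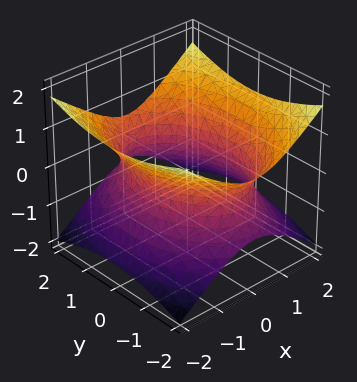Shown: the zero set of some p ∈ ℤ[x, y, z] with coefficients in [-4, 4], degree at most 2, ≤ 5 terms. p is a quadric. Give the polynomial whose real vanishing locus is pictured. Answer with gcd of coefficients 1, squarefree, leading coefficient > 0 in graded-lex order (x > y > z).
(a) The degree is 2 — an hourglass — one-sheet hyperboloid; a quadric.
(b) Symmetries: mirror symmetry x ↦ −x ⇒ only even powers of x; it's symmetric under z → −z, forcing even powers of z; mirror symmetry y ↦ −y ⇒ only even powers of y.
(c) Checking where it meets the axes: no z-intercept at any integer in the box.
(d) Solving for integer coefficients yields p as stated.

2*x^2 + y^2 - 3*z^2 - 3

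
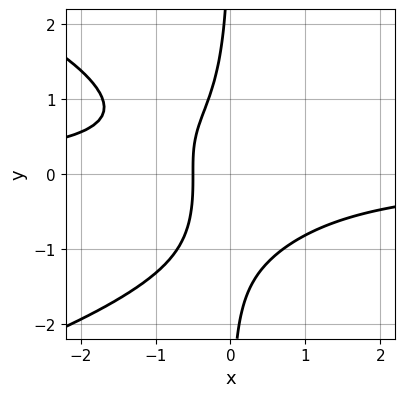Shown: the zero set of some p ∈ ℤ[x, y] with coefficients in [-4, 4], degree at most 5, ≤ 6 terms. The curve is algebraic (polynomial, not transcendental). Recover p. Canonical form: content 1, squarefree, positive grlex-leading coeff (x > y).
Degree: a generic line meets the curve in up to 4 points, so deg p = 4.
Observable constraints: the curve avoids every integer y-axis point in the box.
Assembling these constraints gives the stated polynomial.

x*y^3 + 2*x^2*y + x*y + 2*x + 1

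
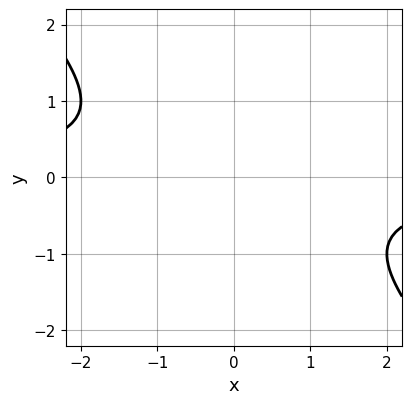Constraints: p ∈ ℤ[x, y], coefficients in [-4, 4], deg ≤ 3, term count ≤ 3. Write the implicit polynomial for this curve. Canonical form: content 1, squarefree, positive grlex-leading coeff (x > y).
1. Degree: no degree-1 curve has this shape, so deg p = 2.
2. Against the integer gridlines: the curve avoids every integer x-axis point in the box; no y-intercept at any integer in the box.
3. The integer polynomial consistent with all of this is the stated p.

x*y + y^2 + 1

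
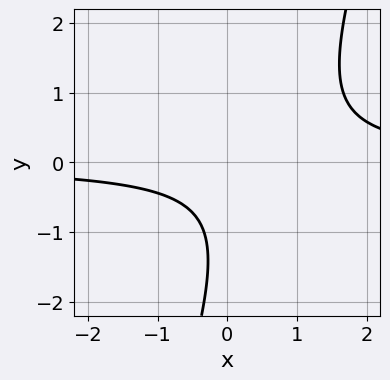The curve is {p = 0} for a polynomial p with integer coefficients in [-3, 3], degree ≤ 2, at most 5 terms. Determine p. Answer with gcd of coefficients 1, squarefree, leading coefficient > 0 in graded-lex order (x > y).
3*x*y - y^2 - 2*y - 2

First, the degree is 2 — no degree-1 curve has this shape.
Then, observable constraints: the curve avoids every integer x-axis point in the box; it misses every integer gridline on the y-axis.
Finally, putting this together gives p.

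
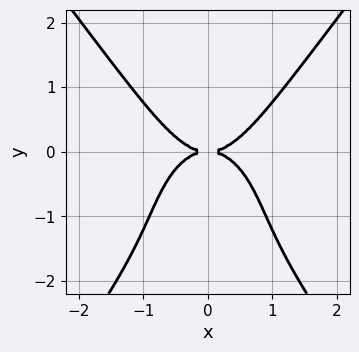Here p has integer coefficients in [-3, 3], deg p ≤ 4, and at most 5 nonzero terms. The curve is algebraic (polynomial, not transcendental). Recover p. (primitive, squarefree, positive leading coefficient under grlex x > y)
1. The degree is 4 — the shape is more complex than any degree-3 curve.
2. Symmetries: it's symmetric under x → −x, forcing even powers of x.
3. Reading off the gridlines: one x-axis crossing is at x = 0; one y-axis crossing is at y = 0.
4. Putting this together gives p.

3*x^4 - y^4 - 2*y^3 - 3*y^2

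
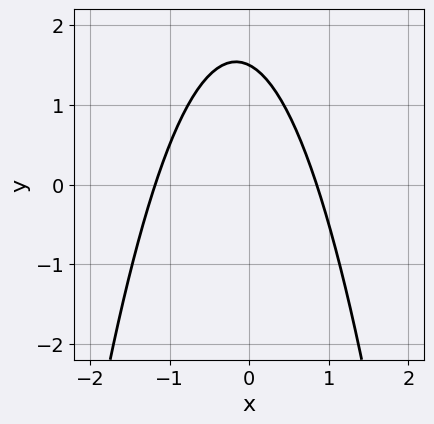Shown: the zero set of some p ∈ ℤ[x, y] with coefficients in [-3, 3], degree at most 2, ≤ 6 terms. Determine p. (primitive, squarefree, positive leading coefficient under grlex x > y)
3*x^2 + x + 2*y - 3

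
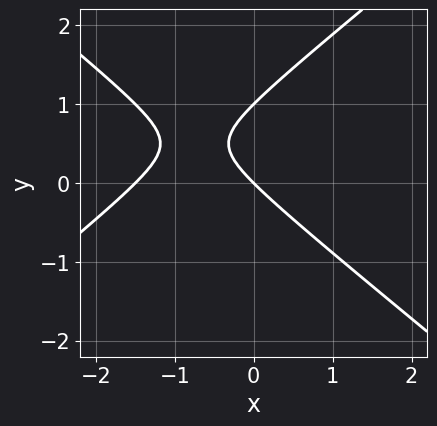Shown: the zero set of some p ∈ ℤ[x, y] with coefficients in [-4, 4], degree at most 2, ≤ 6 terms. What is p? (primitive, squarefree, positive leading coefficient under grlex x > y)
(a) The degree is 2 — no degree-1 curve has this shape.
(b) From the axis intercepts and sections: it crosses the x-axis at the gridline x = 0; among the integer gridlines, it crosses the y-axis at y ∈ {0, 1}.
(c) Matching integer coefficients to the picture gives p.

2*x^2 - 3*y^2 + 3*x + 3*y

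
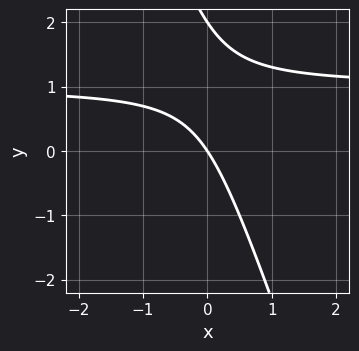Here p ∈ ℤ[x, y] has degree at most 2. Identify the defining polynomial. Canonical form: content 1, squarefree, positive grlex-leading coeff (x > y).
First, deg p = 2.
Then, observable constraints: among the integer gridlines, it crosses the y-axis at y ∈ {0, 2}; one x-axis crossing is at x = 0.
Finally, assembling these constraints gives the stated polynomial.

3*x*y + y^2 - 3*x - 2*y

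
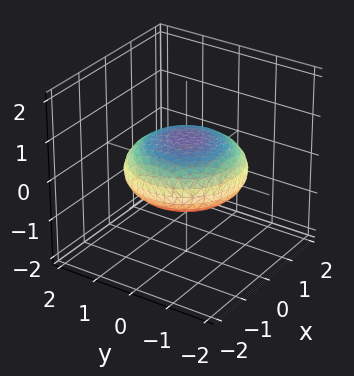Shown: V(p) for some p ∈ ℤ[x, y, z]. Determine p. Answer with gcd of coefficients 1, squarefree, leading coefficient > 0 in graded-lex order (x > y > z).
deg p = 2. No degree-1 surface has this shape.
By symmetry, the z-axis is an axis of rotation, so x and y enter only as x² + y².
Observable constraints: a circular section at z = 0 has radius between 1 and 2.
The integer polynomial consistent with all of this is the stated p.

x^2 + y^2 + 3*z^2 - 2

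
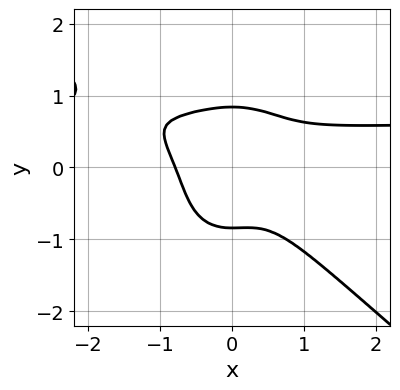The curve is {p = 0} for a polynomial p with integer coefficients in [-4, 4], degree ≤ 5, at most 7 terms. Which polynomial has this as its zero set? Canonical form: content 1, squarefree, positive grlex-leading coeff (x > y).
3*x^3*y + 2*x^2*y^2 + 2*y^4 - 2*x^3 - 1

(a) Degree: the shape is more complex than any degree-3 curve, so deg p = 4.
(b) Solving for integer coefficients yields p as stated.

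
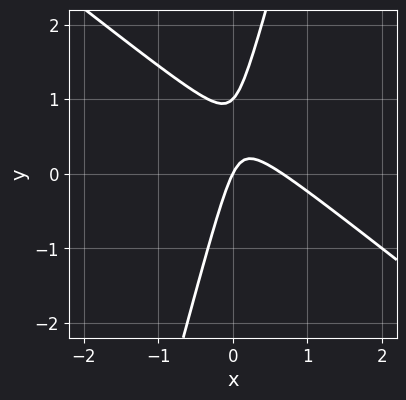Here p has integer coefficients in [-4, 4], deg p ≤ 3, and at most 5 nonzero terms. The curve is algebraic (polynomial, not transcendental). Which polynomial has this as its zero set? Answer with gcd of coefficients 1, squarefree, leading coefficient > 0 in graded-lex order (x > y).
3*x^2 + 3*x*y - y^2 - 2*x + y

1. deg p = 2. No degree-1 curve has this shape.
2. Observable constraints: among the integer gridlines, it crosses the y-axis at y ∈ {0, 1}; it meets the x-axis at x = 0 (among the integer gridlines).
3. Solving for integer coefficients yields p as stated.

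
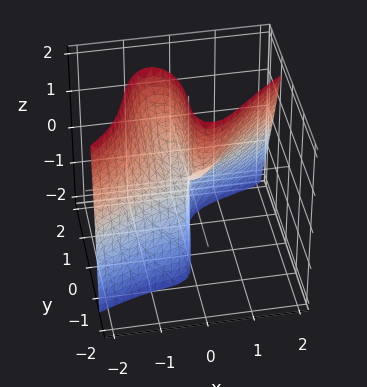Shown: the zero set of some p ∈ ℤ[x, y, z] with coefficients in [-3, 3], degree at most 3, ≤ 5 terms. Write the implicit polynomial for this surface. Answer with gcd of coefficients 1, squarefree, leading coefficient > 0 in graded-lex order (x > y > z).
1. Degree: a generic line meets the surface in up to 3 points, so deg p = 3.
2. From the axis intercepts and sections: it crosses the x-axis at the gridline x = 0; every point of the z-axis in the box is on the surface; one y-axis crossing is at y = 0.
3. Together with the visible shape, these determine p as stated.

2*x^3 - 3*x^2*y - x*y*z - y^3 - 2*x*z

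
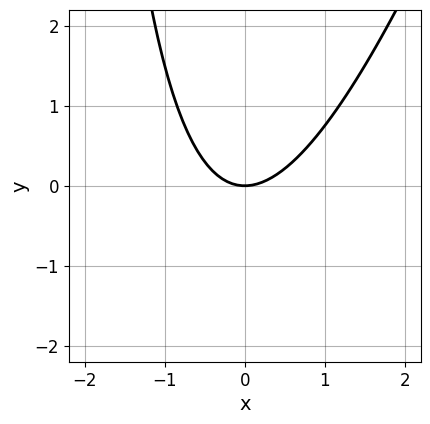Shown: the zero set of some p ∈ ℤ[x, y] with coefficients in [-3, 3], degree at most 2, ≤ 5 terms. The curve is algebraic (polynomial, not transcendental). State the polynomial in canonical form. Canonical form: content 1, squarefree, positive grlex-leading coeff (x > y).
3*x^2 - x*y - 3*y

1. The degree is 2 — the shape is more complex than any degree-1 curve.
2. From the visible intercepts: it meets the y-axis at y = 0 (among the integer gridlines); it crosses the x-axis at the gridline x = 0.
3. Matching integer coefficients to the picture gives p.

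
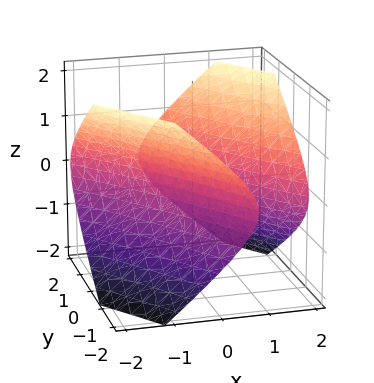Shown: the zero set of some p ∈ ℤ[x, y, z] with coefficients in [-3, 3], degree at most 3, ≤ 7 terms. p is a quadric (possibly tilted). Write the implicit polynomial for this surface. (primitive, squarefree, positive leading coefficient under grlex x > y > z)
2*x^2 + 3*x*y + y^2 - 3*z^2 - 1

1. There are 2 components.
2. deg p = 2.
3. From the visible intercepts: it misses every integer gridline on the z-axis; among the integer gridlines, it crosses the y-axis at y ∈ {-1, 1}.
4. These observations pin down the coefficients.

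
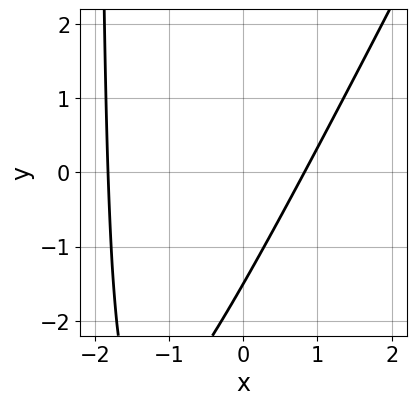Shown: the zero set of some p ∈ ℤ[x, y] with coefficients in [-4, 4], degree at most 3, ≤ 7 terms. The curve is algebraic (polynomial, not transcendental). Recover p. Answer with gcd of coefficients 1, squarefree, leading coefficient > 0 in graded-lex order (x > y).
1. The degree is 2 — a generic line meets the curve in up to 2 points.
2. Matching integer coefficients to the picture gives p.

2*x^2 - x*y + 2*x - 2*y - 3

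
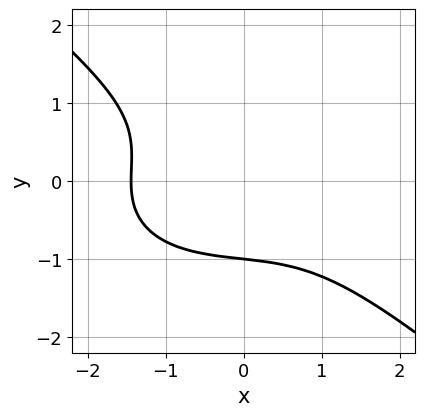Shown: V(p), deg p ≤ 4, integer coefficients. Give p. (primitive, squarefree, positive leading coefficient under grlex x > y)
x^3 + x*y^2 + 3*y^3 + 3

(a) The degree is 3 — no degree-2 curve has this shape.
(b) From the axis intercepts and sections: it crosses the y-axis at the gridline y = -1.
(c) Matching integer coefficients to the picture gives p.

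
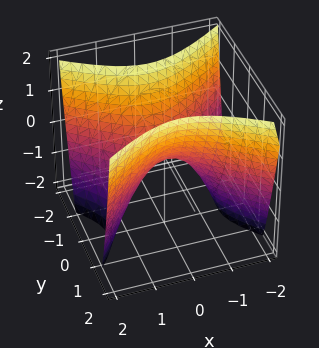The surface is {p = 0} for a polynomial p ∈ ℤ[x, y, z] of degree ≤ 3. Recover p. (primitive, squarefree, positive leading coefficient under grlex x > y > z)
2*x^2 - 3*y^2 + 2*z

(a) The degree is 2 — a saddle surface; a quadric.
(b) Symmetries: it's symmetric under x → −x, forcing even powers of x; it's symmetric under y → −y, forcing even powers of y.
(c) From the visible intercepts: it meets the x-axis at x = 0 (among the integer gridlines); one y-axis crossing is at y = 0.
(d) Assembling these constraints gives the stated polynomial.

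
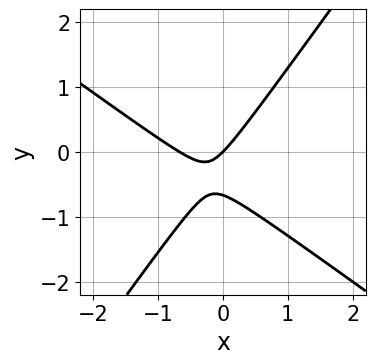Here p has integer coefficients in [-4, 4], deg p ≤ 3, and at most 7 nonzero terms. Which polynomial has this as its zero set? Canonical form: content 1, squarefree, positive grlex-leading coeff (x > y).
3*x^2 + 2*x*y - 3*y^2 + 2*x - 2*y

(a) deg p = 2.
(b) Reading off the gridlines: one y-axis crossing is at y = 0; it crosses the x-axis at the gridline x = 0.
(c) Assembling these constraints gives the stated polynomial.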